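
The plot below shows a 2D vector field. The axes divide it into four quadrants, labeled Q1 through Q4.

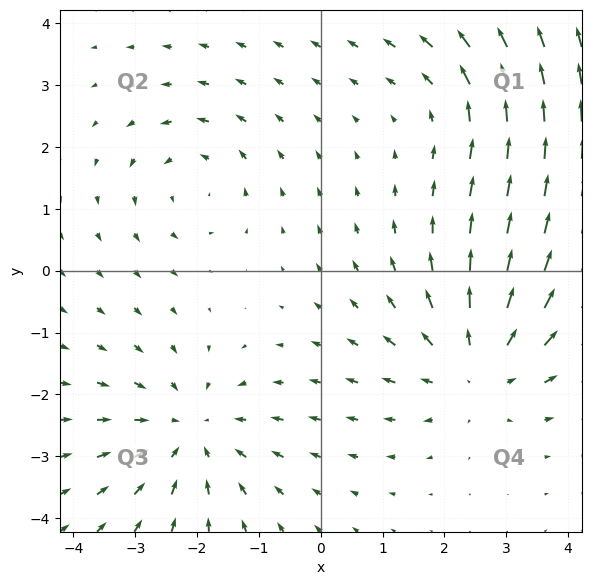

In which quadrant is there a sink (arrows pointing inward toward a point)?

Q3

The sink sits at approximately (-2.1, -2.6), which lies in quadrant Q3. The divergence there is about -4, negative as expected for a sink.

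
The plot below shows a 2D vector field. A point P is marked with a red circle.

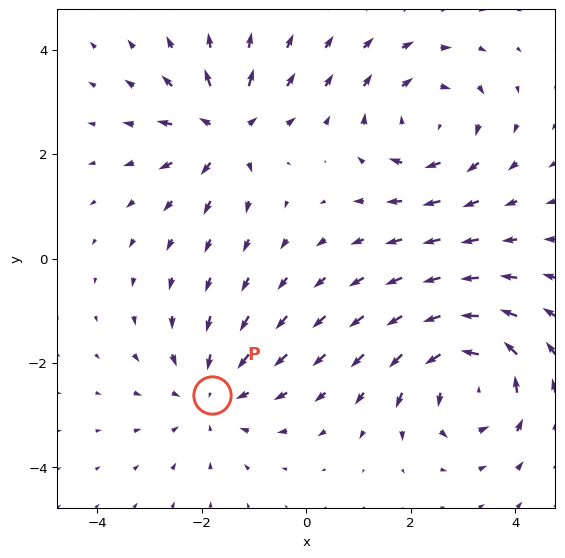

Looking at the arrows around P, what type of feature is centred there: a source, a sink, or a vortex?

At P (-1.8, -2.6) the arrows converge inward. Divergence about -3, curl ≈0 — negative divergence with near-zero curl is a sink.

sink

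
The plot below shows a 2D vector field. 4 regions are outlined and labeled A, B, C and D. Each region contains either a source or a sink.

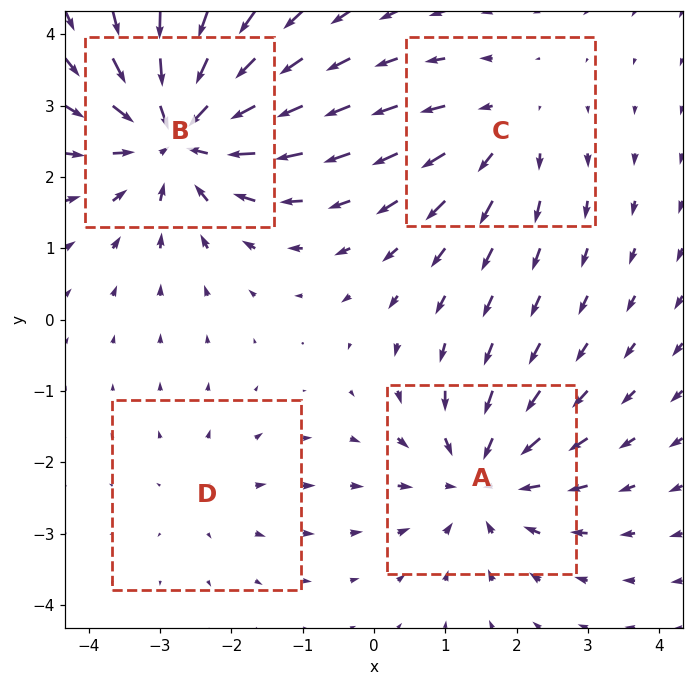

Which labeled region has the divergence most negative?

B

Divergence at each region's feature centre — A: about -5, B: about -7, C: about +3, D: about +2. Region B is most negative.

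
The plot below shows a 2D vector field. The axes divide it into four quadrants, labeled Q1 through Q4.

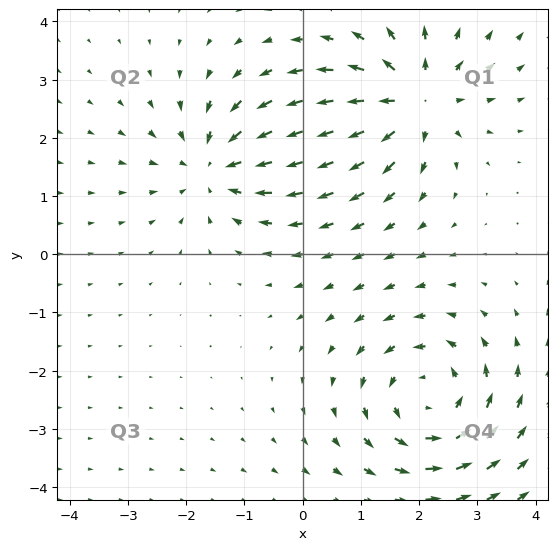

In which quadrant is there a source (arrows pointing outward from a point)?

The source sits at approximately (1.9, 2.6), which lies in quadrant Q1. The divergence there is about +4, positive as expected for a source.

Q1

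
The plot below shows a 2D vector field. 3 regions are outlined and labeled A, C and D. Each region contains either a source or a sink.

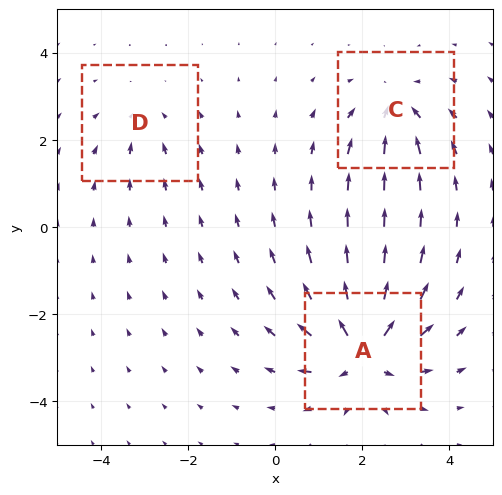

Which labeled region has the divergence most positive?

A

Divergence at each region's feature centre — A: about +6, C: about -4, D: about -2. Region A is most positive.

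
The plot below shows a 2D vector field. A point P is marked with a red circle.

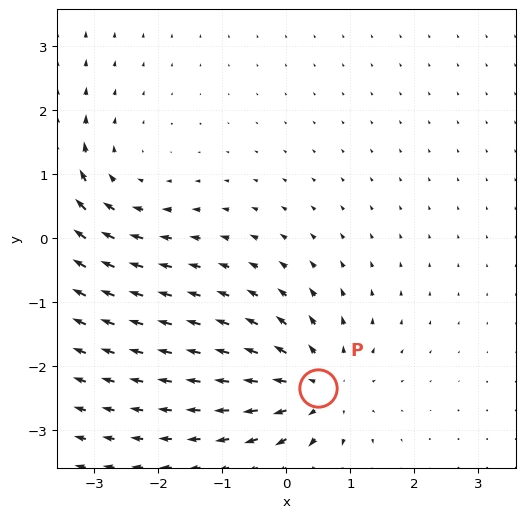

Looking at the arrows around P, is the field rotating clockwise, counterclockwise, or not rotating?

Near P at (0.5, -2.3) the arrows show no circulation. The curl there is ≈0.

not rotating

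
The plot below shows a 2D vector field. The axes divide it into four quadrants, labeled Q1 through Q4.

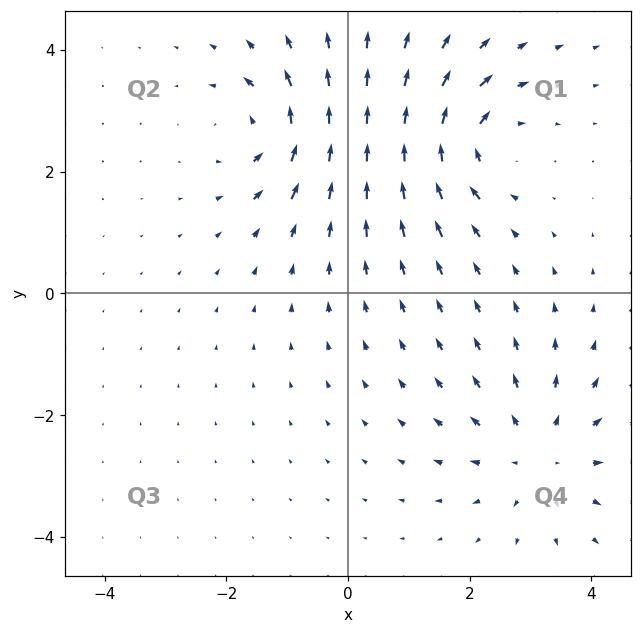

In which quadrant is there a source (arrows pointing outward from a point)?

The source sits at approximately (3.2, -2.6), which lies in quadrant Q4. The divergence there is about +3, positive as expected for a source.

Q4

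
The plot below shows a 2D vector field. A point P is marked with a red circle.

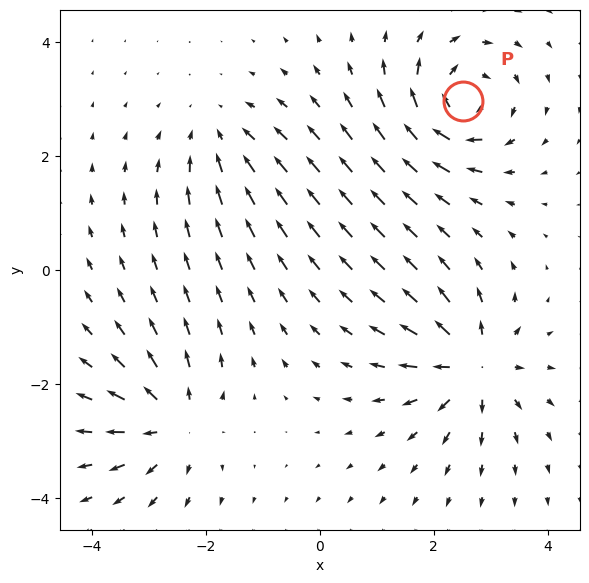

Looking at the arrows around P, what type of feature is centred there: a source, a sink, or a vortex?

vortex

At P (2.5, 3.0) the arrows circulate clockwise. Divergence ≈0, curl about -7 — near-zero divergence with nonzero curl is a vortex.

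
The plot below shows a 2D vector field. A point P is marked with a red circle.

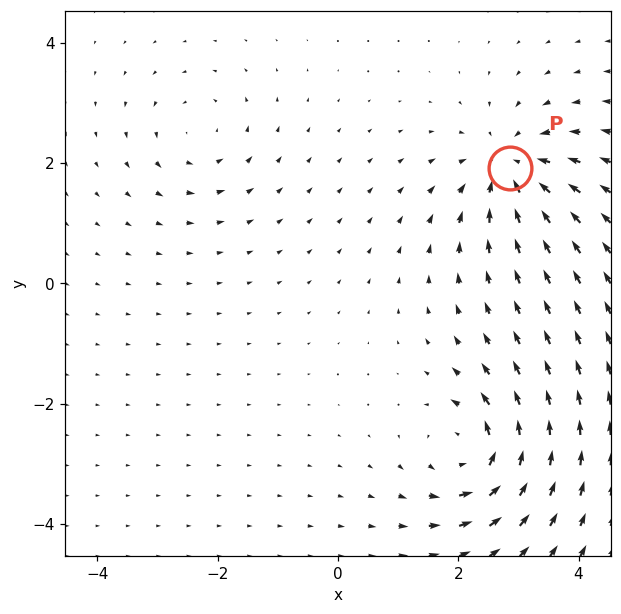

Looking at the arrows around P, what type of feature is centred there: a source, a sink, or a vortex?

At P (2.9, 1.9) the arrows converge inward. Divergence about -5, curl ≈0 — negative divergence with near-zero curl is a sink.

sink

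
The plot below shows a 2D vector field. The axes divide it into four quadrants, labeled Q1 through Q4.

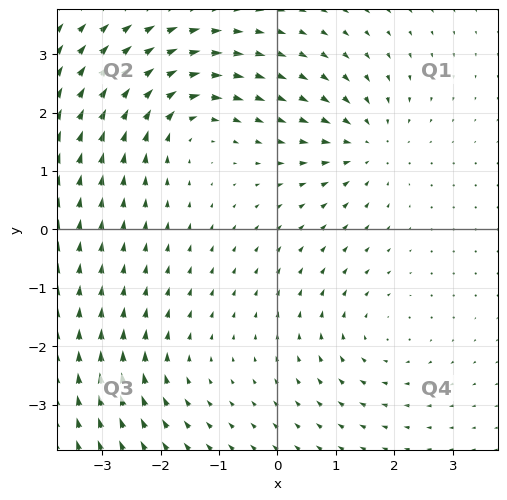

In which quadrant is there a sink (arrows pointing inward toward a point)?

The sink sits at approximately (1.5, 1.4), which lies in quadrant Q1. The divergence there is about -5, negative as expected for a sink.

Q1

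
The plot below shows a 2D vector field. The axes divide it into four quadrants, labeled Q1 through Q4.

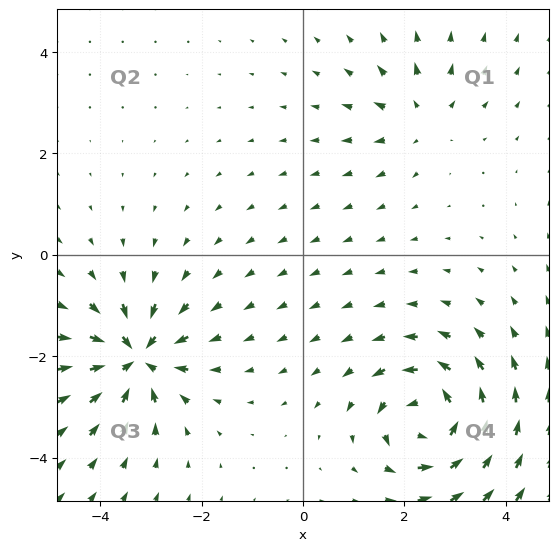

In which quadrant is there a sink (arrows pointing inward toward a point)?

The sink sits at approximately (-3.3, -2.0), which lies in quadrant Q3. The divergence there is about -7, negative as expected for a sink.

Q3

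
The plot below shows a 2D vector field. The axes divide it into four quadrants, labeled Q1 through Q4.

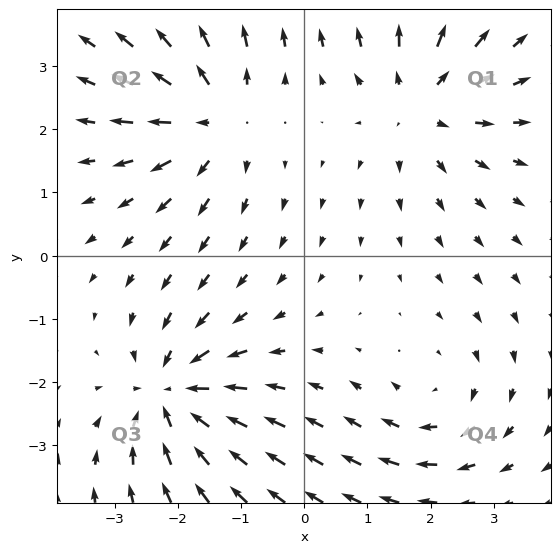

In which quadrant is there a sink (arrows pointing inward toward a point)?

Q3

The sink sits at approximately (-2.1, -2.2), which lies in quadrant Q3. The divergence there is about -6, negative as expected for a sink.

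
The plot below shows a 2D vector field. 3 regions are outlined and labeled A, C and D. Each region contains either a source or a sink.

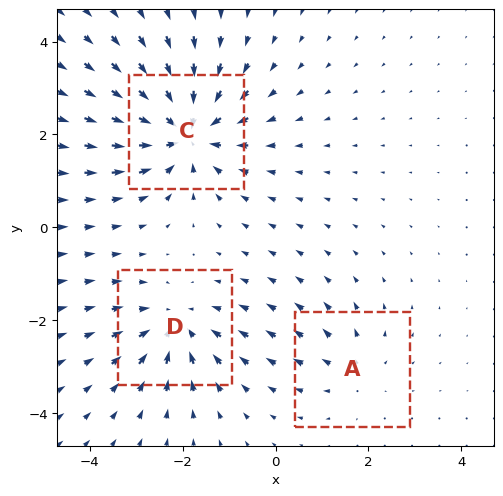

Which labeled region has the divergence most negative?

C

Divergence at each region's feature centre — A: about +2, C: about -5, D: about -3. Region C is most negative.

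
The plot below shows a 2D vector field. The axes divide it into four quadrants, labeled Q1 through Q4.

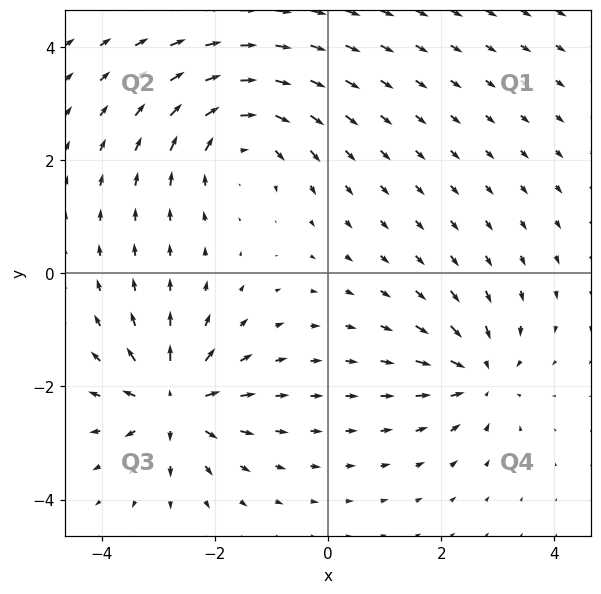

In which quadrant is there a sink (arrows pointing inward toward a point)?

Q4

The sink sits at approximately (2.7, -1.8), which lies in quadrant Q4. The divergence there is about -4, negative as expected for a sink.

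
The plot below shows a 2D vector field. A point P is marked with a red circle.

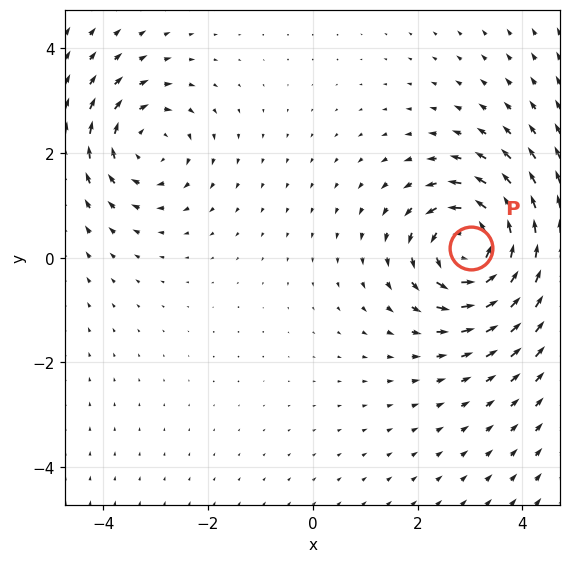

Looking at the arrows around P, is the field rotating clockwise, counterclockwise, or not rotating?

counterclockwise

Near P at (3.0, 0.2) the arrows circulate counterclockwise. The curl (z-component) there is about +6; positive curl means counterclockwise rotation.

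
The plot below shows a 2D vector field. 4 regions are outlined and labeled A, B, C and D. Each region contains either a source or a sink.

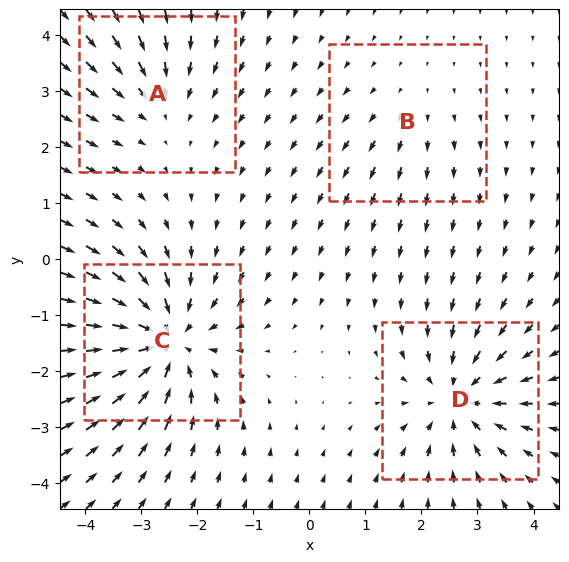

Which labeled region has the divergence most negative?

Divergence at each region's feature centre — A: about -3, B: about +2, C: about -7, D: about -5. Region C is most negative.

C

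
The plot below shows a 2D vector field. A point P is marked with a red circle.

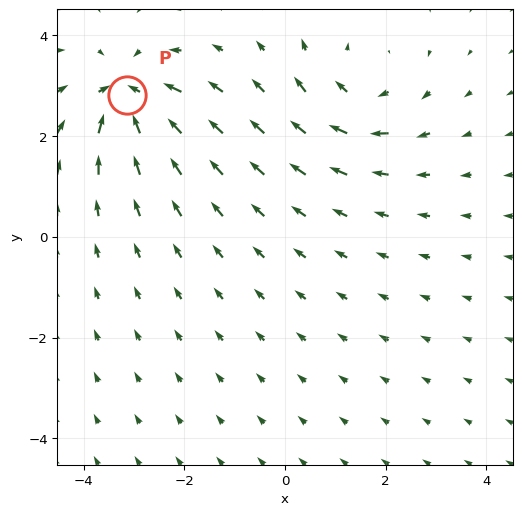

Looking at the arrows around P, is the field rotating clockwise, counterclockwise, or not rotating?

not rotating

Near P at (-3.1, 2.8) the arrows show no circulation. The curl there is ≈0.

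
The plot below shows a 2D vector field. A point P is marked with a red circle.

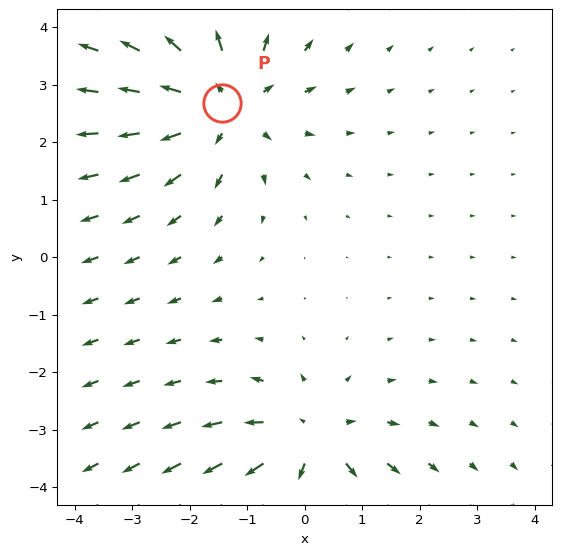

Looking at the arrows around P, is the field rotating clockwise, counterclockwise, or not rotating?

Near P at (-1.4, 2.7) the arrows show no circulation. The curl there is ≈0.

not rotating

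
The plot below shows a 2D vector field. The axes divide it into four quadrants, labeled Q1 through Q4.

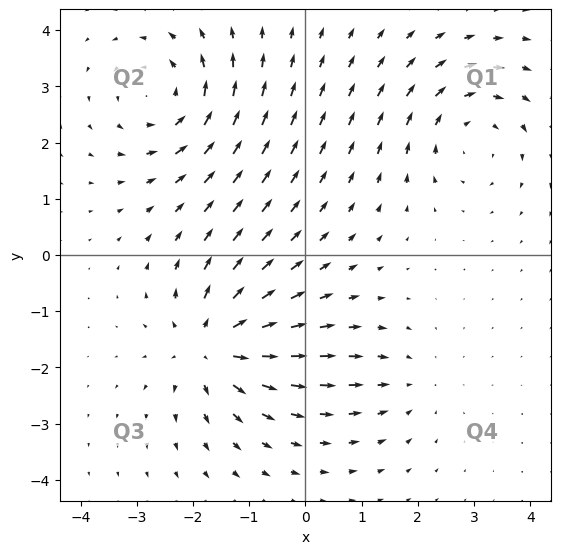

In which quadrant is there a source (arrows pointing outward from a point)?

Q3

The source sits at approximately (-1.7, -1.6), which lies in quadrant Q3. The divergence there is about +6, positive as expected for a source.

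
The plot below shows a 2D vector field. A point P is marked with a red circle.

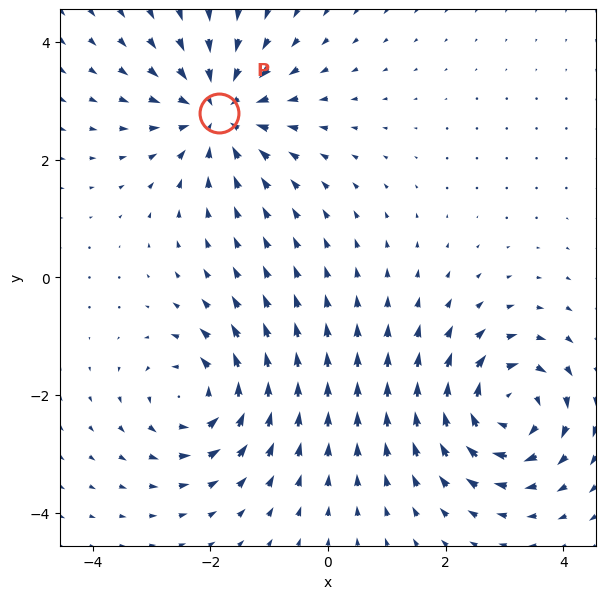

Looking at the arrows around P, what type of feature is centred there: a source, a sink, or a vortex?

sink

At P (-1.9, 2.8) the arrows converge inward. Divergence about -4, curl ≈0 — negative divergence with near-zero curl is a sink.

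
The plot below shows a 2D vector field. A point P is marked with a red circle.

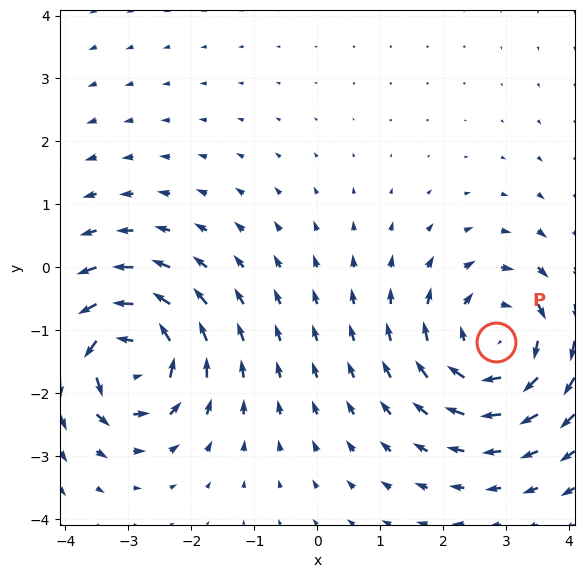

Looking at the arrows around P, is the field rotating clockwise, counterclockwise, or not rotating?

clockwise

Near P at (2.8, -1.2) the arrows circulate clockwise. The curl (z-component) there is about -4; negative curl means clockwise rotation.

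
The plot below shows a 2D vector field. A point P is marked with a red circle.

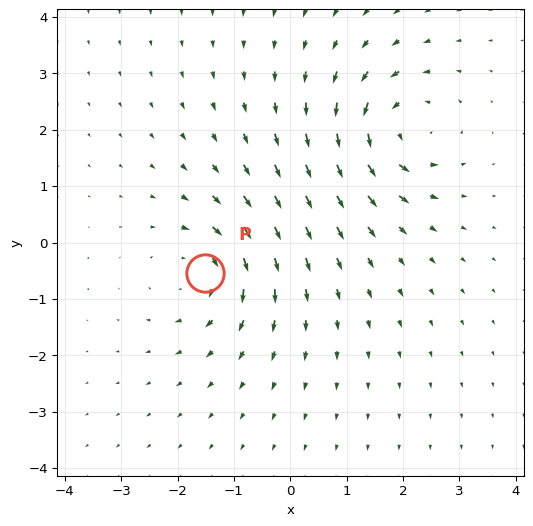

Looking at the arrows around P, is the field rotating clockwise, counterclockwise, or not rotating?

clockwise

Near P at (-1.5, -0.5) the arrows circulate clockwise. The curl (z-component) there is about -5; negative curl means clockwise rotation.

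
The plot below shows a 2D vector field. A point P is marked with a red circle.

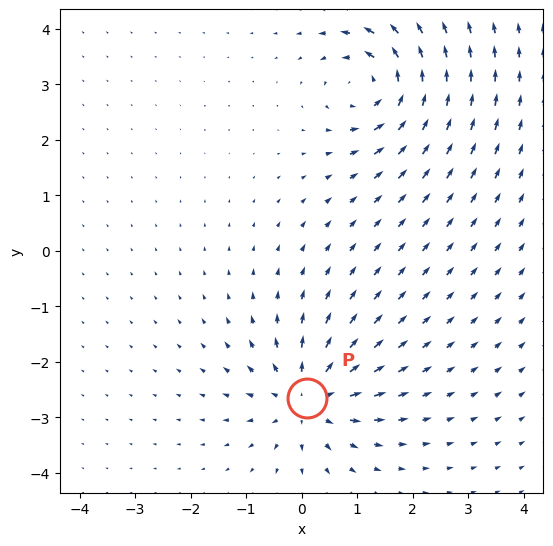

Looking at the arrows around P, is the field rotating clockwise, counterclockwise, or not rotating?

Near P at (0.1, -2.7) the arrows show no circulation. The curl there is ≈0.

not rotating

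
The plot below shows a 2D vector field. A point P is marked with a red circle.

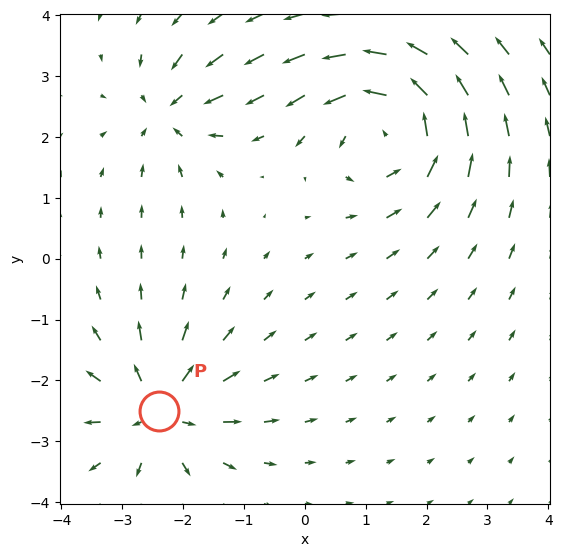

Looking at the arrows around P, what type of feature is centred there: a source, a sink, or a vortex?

At P (-2.4, -2.5) the arrows spread outward. Divergence about +5, curl ≈0 — positive divergence with near-zero curl is a source.

source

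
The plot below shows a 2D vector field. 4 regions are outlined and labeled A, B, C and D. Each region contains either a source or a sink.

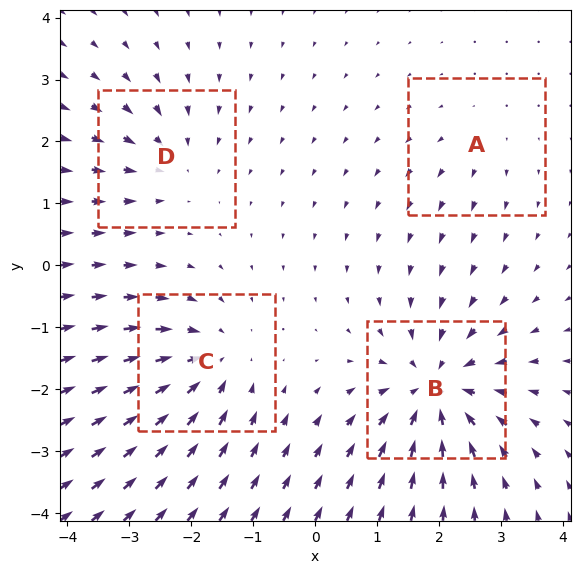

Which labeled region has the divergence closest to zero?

A

Divergence at each region's feature centre — A: about +2, B: about -8, C: about -6, D: about -4. Region A is closest to zero.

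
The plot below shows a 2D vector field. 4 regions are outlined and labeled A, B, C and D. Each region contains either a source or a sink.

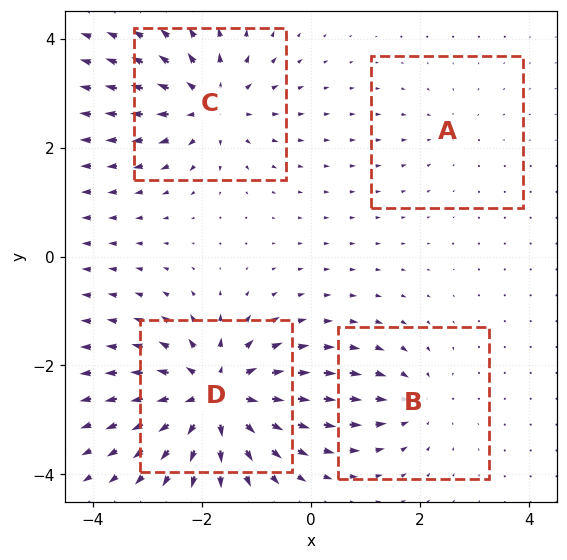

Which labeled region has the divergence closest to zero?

Divergence at each region's feature centre — A: about -2, B: about -4, C: about +5, D: about +8. Region A is closest to zero.

A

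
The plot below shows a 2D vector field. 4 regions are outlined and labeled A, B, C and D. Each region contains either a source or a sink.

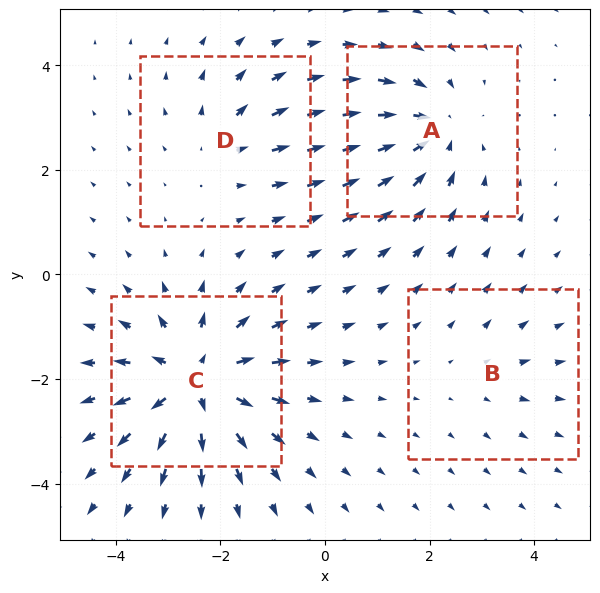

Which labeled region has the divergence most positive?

C

Divergence at each region's feature centre — A: about -5, B: about +2, C: about +7, D: about +3. Region C is most positive.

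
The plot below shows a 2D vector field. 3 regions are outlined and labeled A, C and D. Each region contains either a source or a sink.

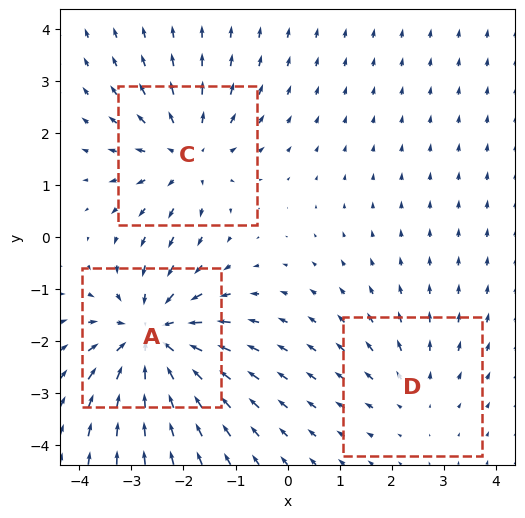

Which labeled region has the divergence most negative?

Divergence at each region's feature centre — A: about -4, C: about +3, D: about +2. Region A is most negative.

A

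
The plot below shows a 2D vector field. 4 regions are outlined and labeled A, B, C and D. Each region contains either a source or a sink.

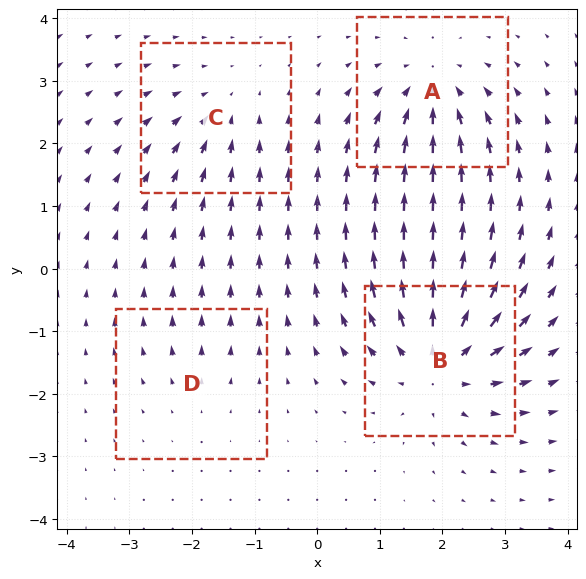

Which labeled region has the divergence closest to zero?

Divergence at each region's feature centre — A: about -6, B: about +7, C: about -4, D: about +2. Region D is closest to zero.

D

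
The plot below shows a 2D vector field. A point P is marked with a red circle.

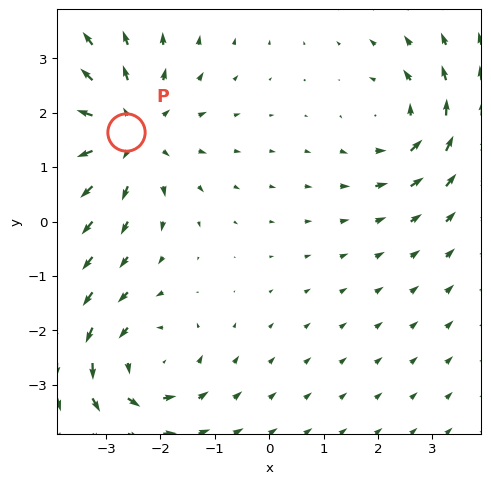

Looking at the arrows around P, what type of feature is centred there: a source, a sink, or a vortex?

source

At P (-2.6, 1.6) the arrows spread outward. Divergence about +4, curl ≈0 — positive divergence with near-zero curl is a source.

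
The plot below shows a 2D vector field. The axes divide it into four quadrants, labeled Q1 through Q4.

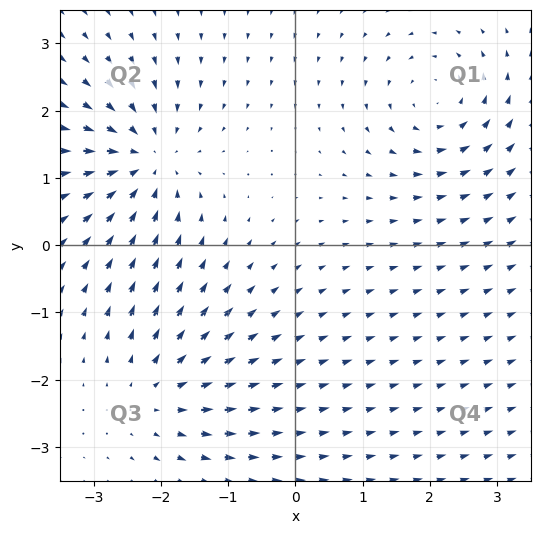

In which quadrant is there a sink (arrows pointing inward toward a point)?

The sink sits at approximately (-2.2, 1.3), which lies in quadrant Q2. The divergence there is about -6, negative as expected for a sink.

Q2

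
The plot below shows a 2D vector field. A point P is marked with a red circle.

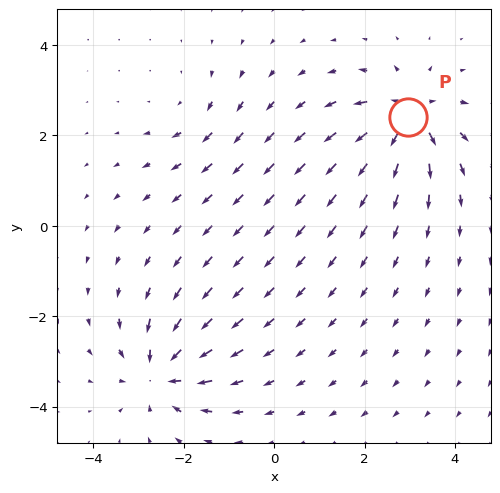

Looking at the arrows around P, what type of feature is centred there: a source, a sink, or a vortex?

At P (3.0, 2.4) the arrows spread outward. Divergence about +7, curl ≈0 — positive divergence with near-zero curl is a source.

source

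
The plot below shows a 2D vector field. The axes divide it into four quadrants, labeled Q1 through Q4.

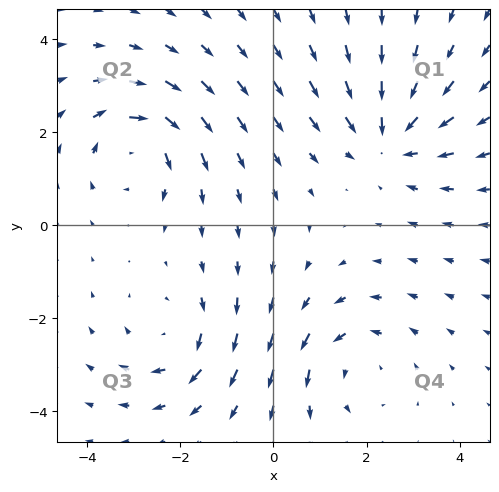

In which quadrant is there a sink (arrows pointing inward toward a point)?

The sink sits at approximately (2.5, 1.9), which lies in quadrant Q1. The divergence there is about -4, negative as expected for a sink.

Q1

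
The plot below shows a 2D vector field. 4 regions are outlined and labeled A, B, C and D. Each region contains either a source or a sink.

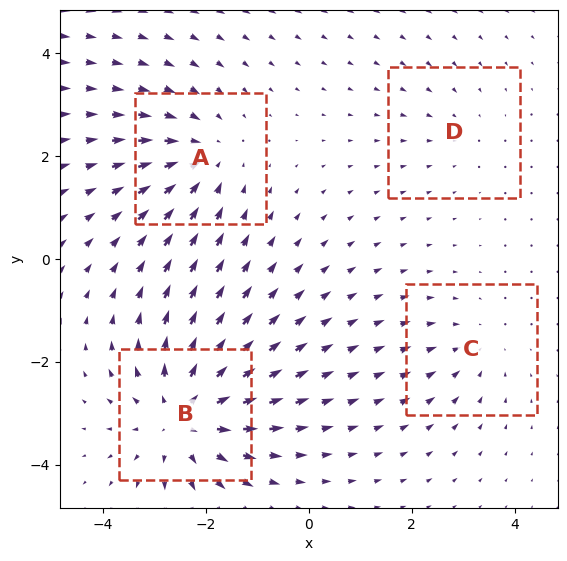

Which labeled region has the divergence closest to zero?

Divergence at each region's feature centre — A: about -4, B: about +6, C: about -3, D: about -2. Region D is closest to zero.

D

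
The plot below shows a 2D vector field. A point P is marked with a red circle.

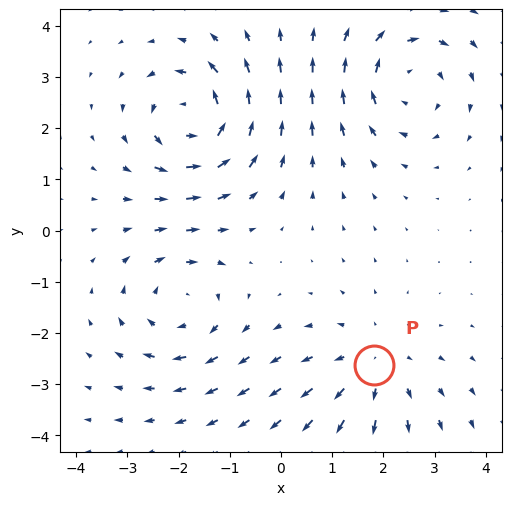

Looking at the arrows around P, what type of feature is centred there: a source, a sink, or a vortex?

At P (1.8, -2.6) the arrows spread outward. Divergence about +3, curl ≈0 — positive divergence with near-zero curl is a source.

source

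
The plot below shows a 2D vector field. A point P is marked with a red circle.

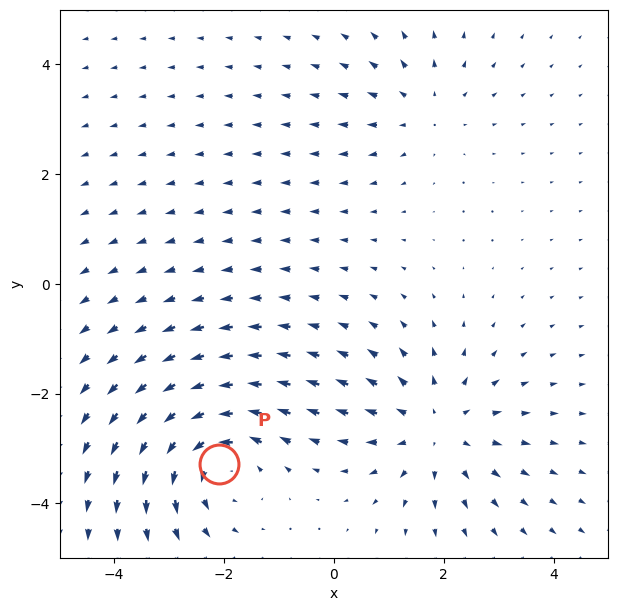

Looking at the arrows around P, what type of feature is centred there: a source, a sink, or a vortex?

vortex

At P (-2.1, -3.3) the arrows circulate counterclockwise. Divergence ≈0, curl about +5 — near-zero divergence with nonzero curl is a vortex.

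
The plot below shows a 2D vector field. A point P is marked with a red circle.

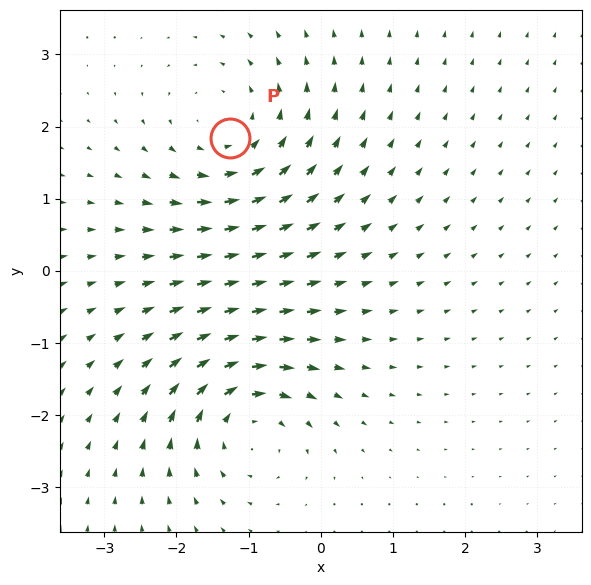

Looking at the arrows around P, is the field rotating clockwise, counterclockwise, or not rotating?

counterclockwise

Near P at (-1.3, 1.8) the arrows circulate counterclockwise. The curl (z-component) there is about +4; positive curl means counterclockwise rotation.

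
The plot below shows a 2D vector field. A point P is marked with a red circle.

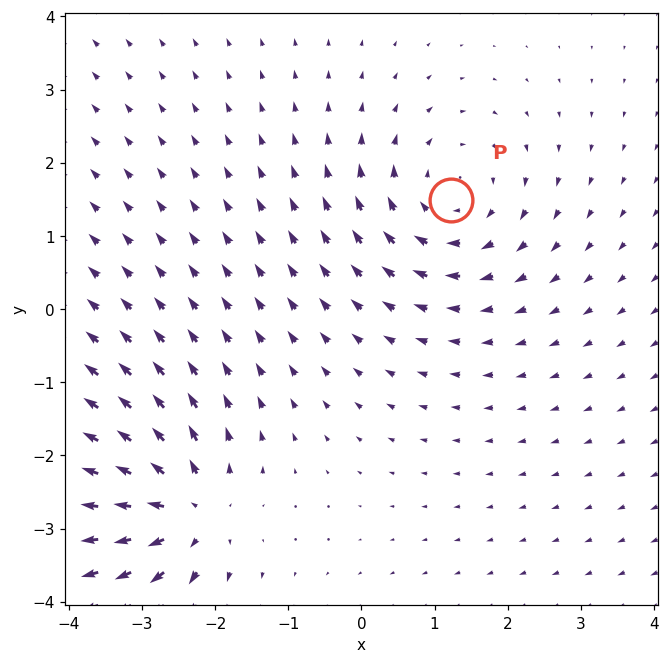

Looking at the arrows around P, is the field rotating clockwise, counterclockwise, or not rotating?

Near P at (1.2, 1.5) the arrows circulate clockwise. The curl (z-component) there is about -3; negative curl means clockwise rotation.

clockwise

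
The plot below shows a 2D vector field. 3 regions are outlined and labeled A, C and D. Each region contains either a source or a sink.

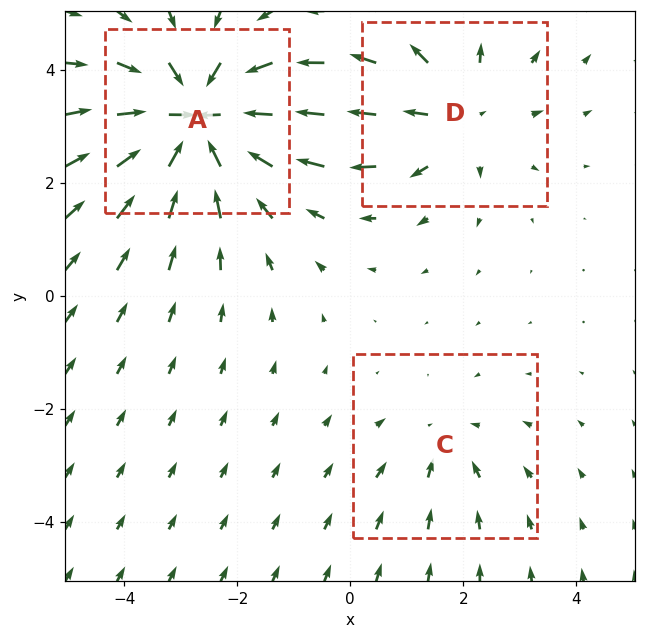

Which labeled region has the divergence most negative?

A

Divergence at each region's feature centre — A: about -5, C: about -2, D: about +3. Region A is most negative.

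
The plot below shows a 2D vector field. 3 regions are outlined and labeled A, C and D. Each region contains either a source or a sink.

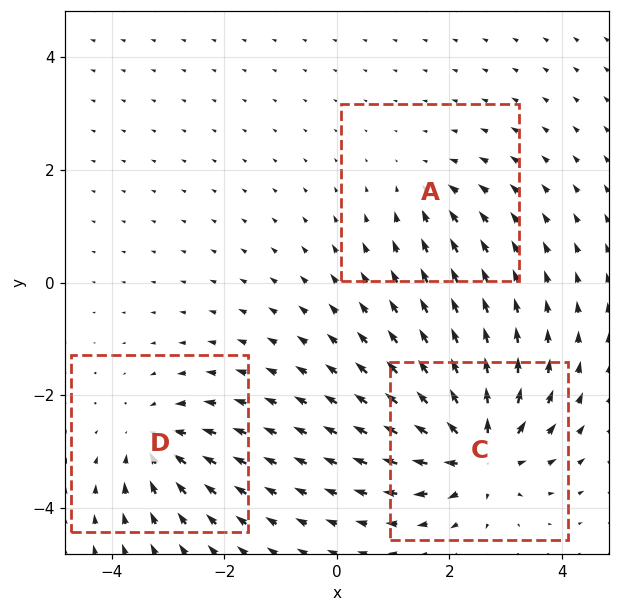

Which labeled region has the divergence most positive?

Divergence at each region's feature centre — A: about -2, C: about +6, D: about -4. Region C is most positive.

C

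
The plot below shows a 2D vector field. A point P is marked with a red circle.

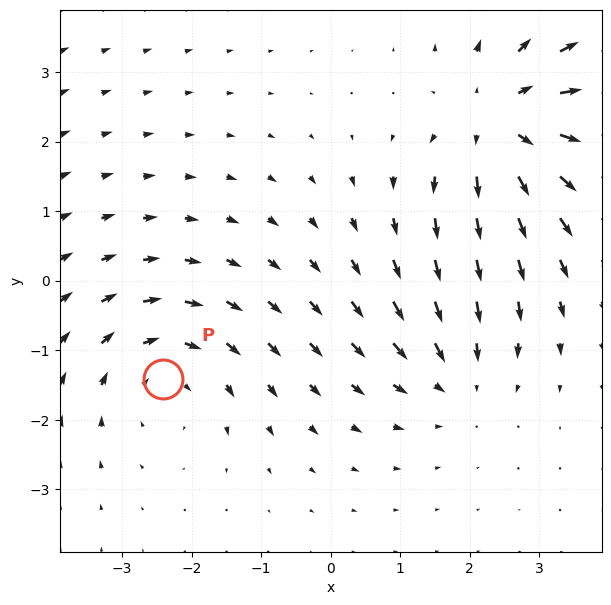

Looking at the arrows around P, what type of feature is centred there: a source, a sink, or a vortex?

At P (-2.4, -1.4) the arrows circulate clockwise. Divergence ≈0, curl about -3 — near-zero divergence with nonzero curl is a vortex.

vortex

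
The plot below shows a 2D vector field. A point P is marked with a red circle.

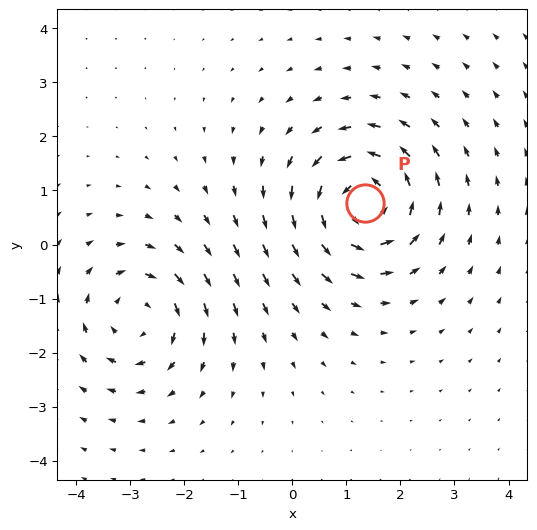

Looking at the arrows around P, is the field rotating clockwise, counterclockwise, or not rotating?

Near P at (1.3, 0.8) the arrows circulate counterclockwise. The curl (z-component) there is about +6; positive curl means counterclockwise rotation.

counterclockwise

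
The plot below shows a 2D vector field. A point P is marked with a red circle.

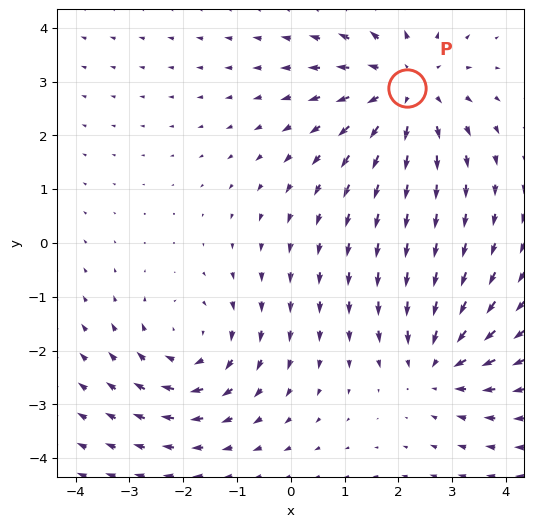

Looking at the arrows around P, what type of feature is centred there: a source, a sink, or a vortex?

source

At P (2.2, 2.9) the arrows spread outward. Divergence about +4, curl ≈0 — positive divergence with near-zero curl is a source.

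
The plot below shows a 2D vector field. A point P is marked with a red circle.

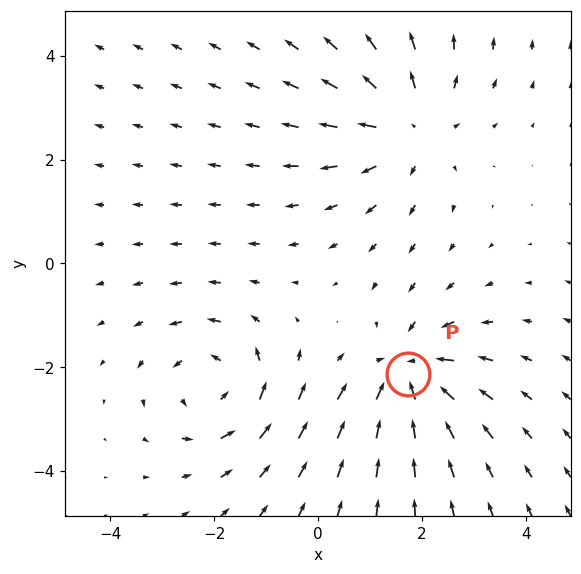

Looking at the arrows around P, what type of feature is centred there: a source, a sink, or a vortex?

At P (1.7, -2.1) the arrows converge inward. Divergence about -5, curl ≈0 — negative divergence with near-zero curl is a sink.

sink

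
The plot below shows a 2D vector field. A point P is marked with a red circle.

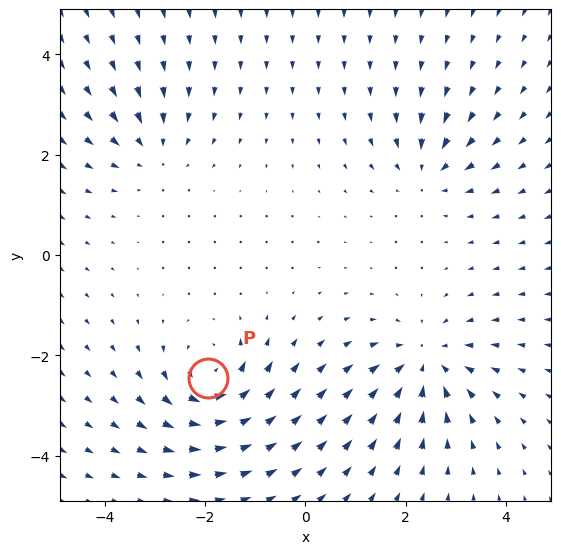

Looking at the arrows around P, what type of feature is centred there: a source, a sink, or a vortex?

vortex

At P (-1.9, -2.4) the arrows circulate counterclockwise. Divergence ≈0, curl about +6 — near-zero divergence with nonzero curl is a vortex.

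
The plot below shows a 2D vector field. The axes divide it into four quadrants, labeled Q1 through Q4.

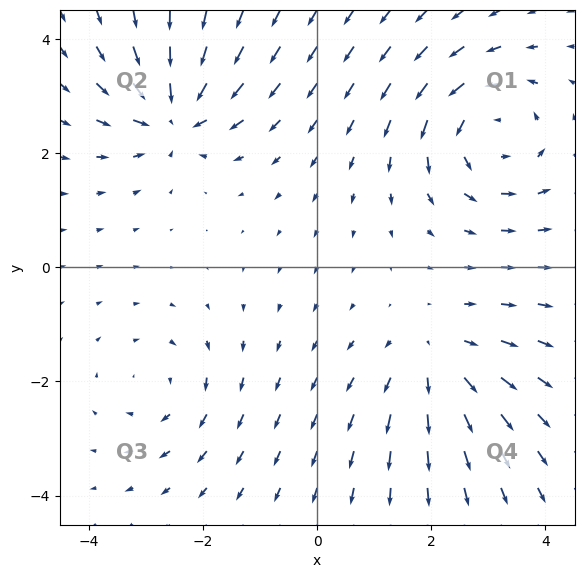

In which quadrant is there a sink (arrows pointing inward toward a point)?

The sink sits at approximately (-2.5, 2.7), which lies in quadrant Q2. The divergence there is about -6, negative as expected for a sink.

Q2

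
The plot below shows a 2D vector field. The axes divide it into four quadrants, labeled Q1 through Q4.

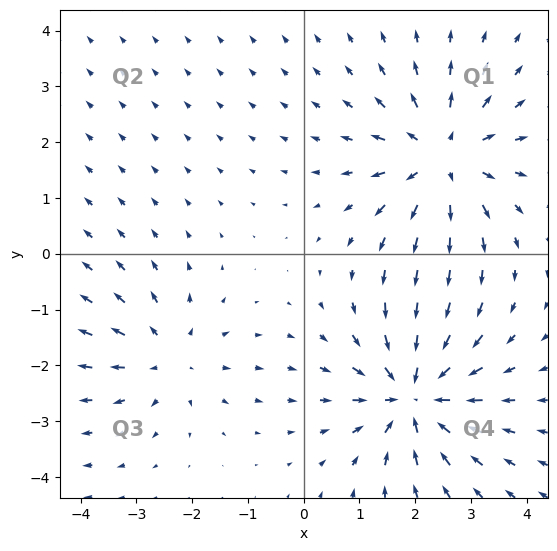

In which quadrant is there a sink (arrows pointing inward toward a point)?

Q4

The sink sits at approximately (2.0, -2.5), which lies in quadrant Q4. The divergence there is about -5, negative as expected for a sink.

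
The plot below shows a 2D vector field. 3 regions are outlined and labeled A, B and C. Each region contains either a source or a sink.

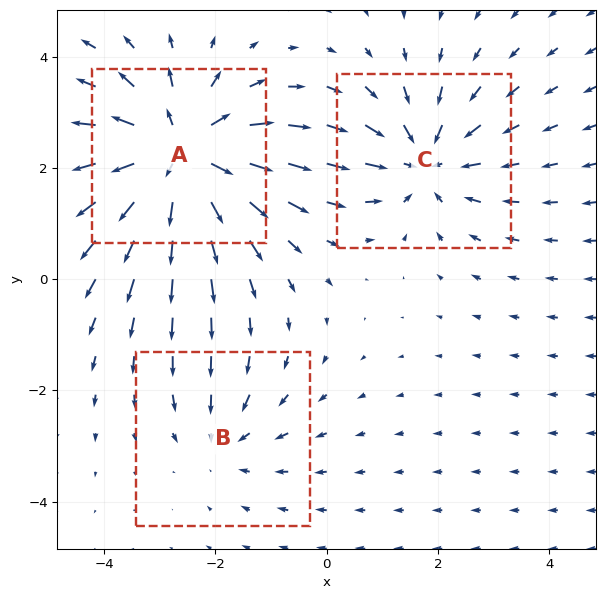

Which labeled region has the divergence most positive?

A

Divergence at each region's feature centre — A: about +5, B: about -2, C: about -3. Region A is most positive.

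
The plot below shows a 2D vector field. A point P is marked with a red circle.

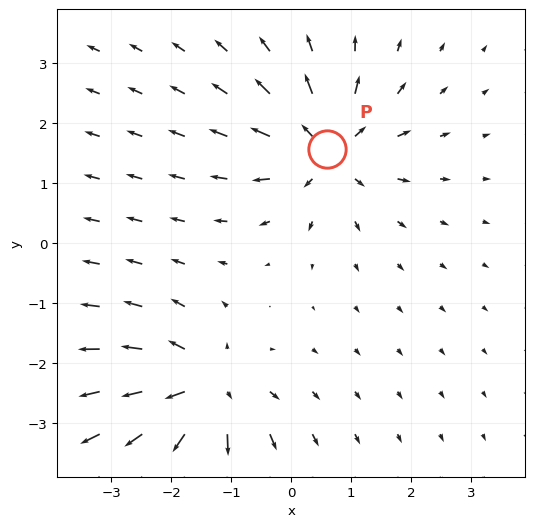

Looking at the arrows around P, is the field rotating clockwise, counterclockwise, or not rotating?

Near P at (0.6, 1.6) the arrows show no circulation. The curl there is ≈0.

not rotating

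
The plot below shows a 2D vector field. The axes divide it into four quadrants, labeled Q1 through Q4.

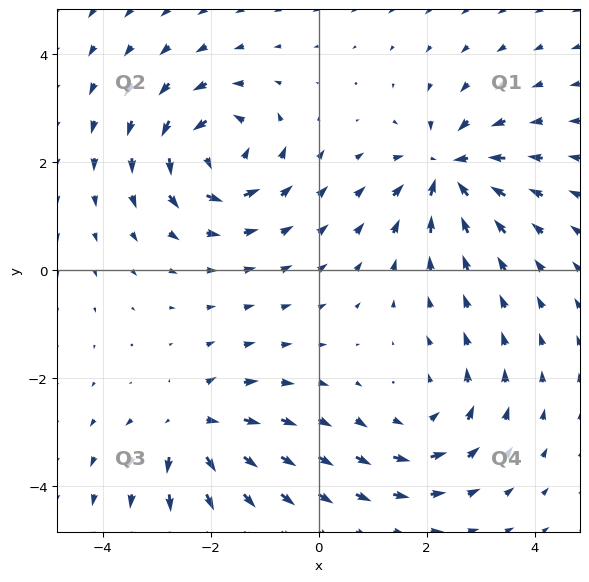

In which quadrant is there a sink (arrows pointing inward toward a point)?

The sink sits at approximately (2.4, 1.9), which lies in quadrant Q1. The divergence there is about -5, negative as expected for a sink.

Q1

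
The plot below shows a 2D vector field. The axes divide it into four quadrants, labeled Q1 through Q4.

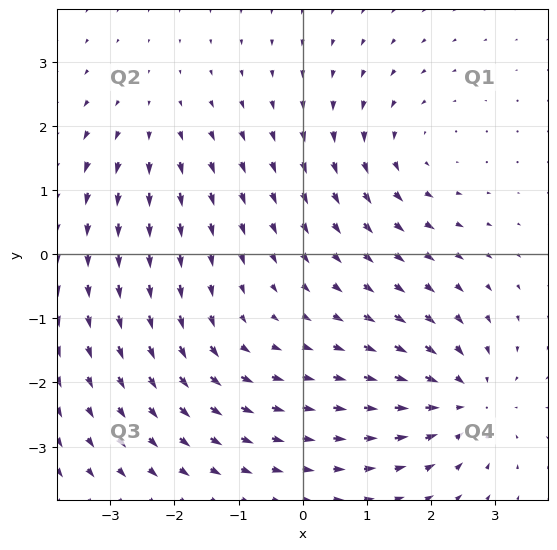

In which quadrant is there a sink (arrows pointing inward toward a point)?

The sink sits at approximately (2.5, -2.3), which lies in quadrant Q4. The divergence there is about -5, negative as expected for a sink.

Q4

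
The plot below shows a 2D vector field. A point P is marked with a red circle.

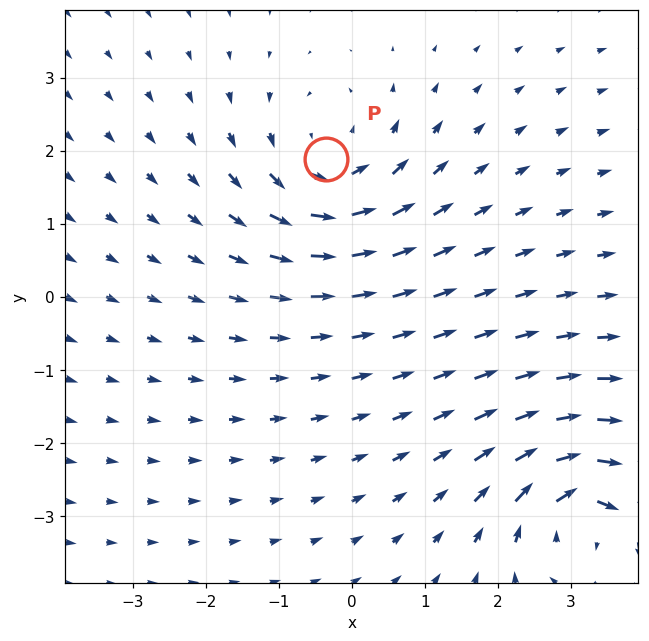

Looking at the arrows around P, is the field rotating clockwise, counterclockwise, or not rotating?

counterclockwise

Near P at (-0.3, 1.9) the arrows circulate counterclockwise. The curl (z-component) there is about +4; positive curl means counterclockwise rotation.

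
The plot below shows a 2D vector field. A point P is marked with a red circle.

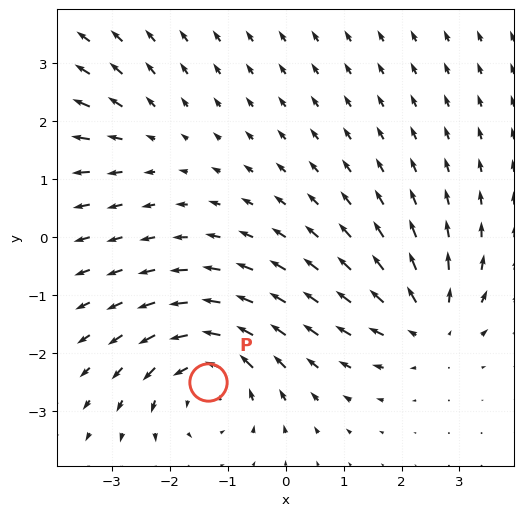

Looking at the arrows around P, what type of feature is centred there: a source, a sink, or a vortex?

At P (-1.3, -2.5) the arrows circulate counterclockwise. Divergence ≈0, curl about +5 — near-zero divergence with nonzero curl is a vortex.

vortex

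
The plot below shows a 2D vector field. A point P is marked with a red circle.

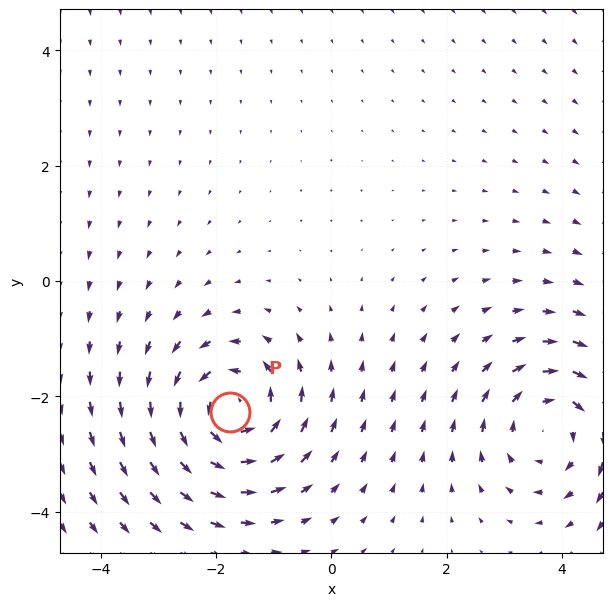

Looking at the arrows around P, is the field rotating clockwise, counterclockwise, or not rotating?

Near P at (-1.8, -2.3) the arrows circulate counterclockwise. The curl (z-component) there is about +5; positive curl means counterclockwise rotation.

counterclockwise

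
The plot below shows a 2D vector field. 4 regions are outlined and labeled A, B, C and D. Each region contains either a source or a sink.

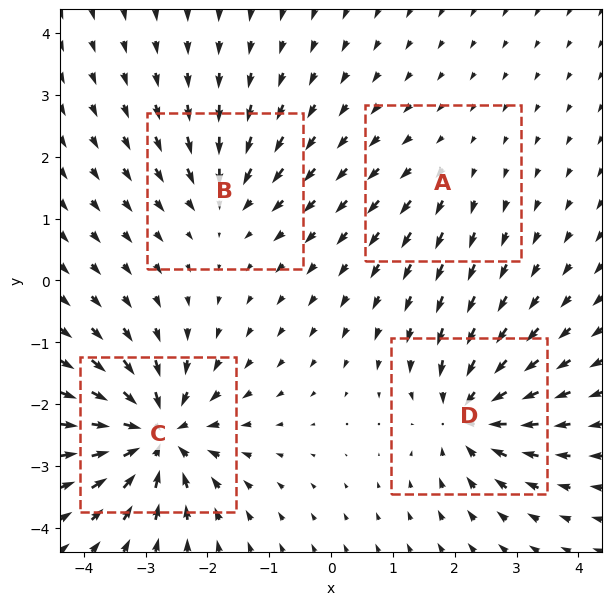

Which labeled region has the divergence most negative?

Divergence at each region's feature centre — A: about +2, B: about -4, C: about -9, D: about -7. Region C is most negative.

C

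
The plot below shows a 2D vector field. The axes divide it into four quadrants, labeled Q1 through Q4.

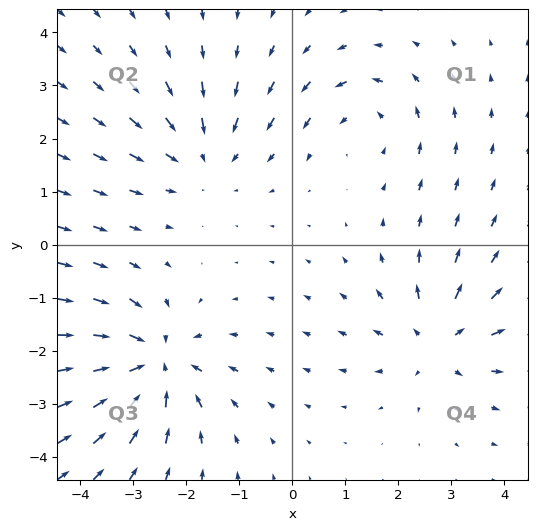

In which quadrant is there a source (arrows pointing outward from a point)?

Q4

The source sits at approximately (2.7, -1.8), which lies in quadrant Q4. The divergence there is about +3, positive as expected for a source.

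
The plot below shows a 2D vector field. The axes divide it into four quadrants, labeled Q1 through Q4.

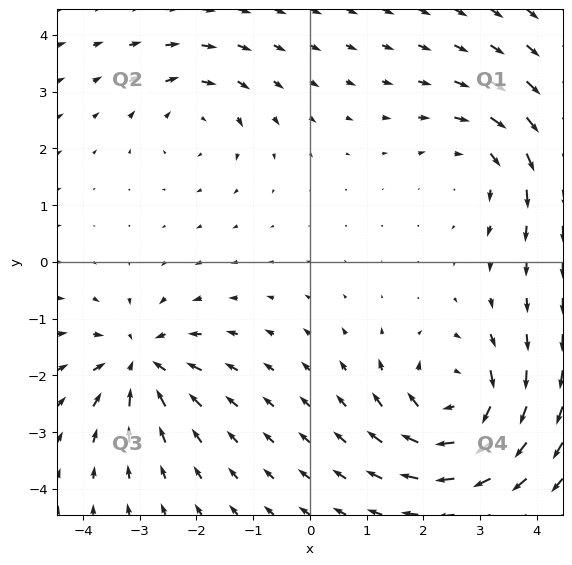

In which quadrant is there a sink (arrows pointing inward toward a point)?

The sink sits at approximately (-3.0, -1.8), which lies in quadrant Q3. The divergence there is about -5, negative as expected for a sink.

Q3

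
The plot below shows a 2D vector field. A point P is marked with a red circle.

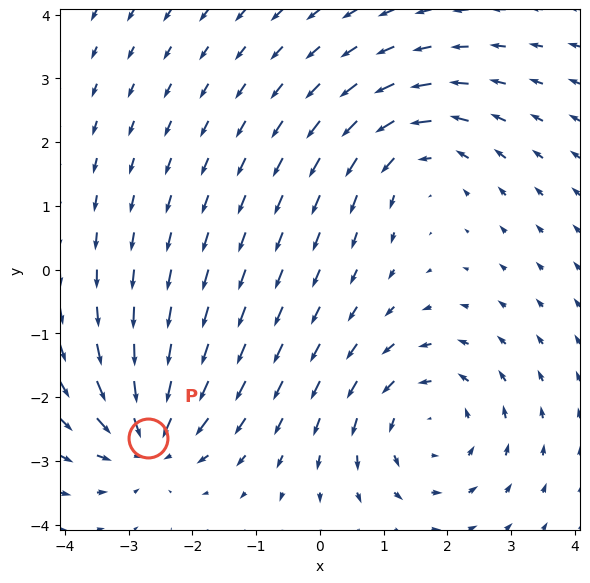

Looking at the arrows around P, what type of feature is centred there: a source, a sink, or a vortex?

At P (-2.7, -2.6) the arrows converge inward. Divergence about -5, curl ≈0 — negative divergence with near-zero curl is a sink.

sink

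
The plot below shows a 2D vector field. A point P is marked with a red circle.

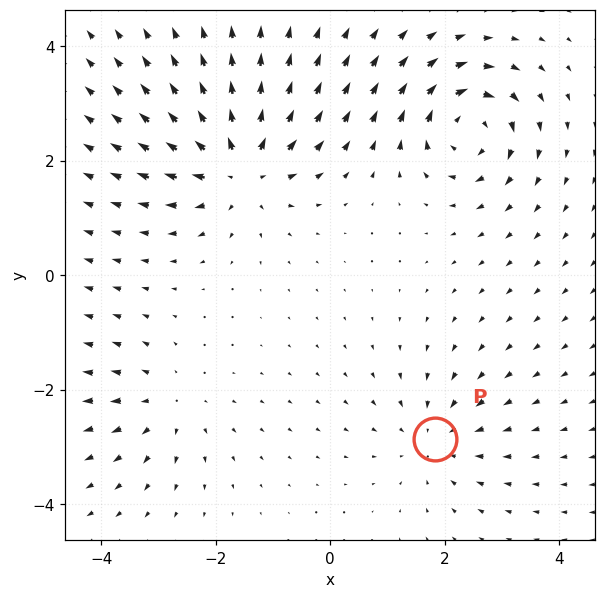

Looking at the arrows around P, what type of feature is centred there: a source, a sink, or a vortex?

At P (1.8, -2.9) the arrows converge inward. Divergence about -3, curl ≈0 — negative divergence with near-zero curl is a sink.

sink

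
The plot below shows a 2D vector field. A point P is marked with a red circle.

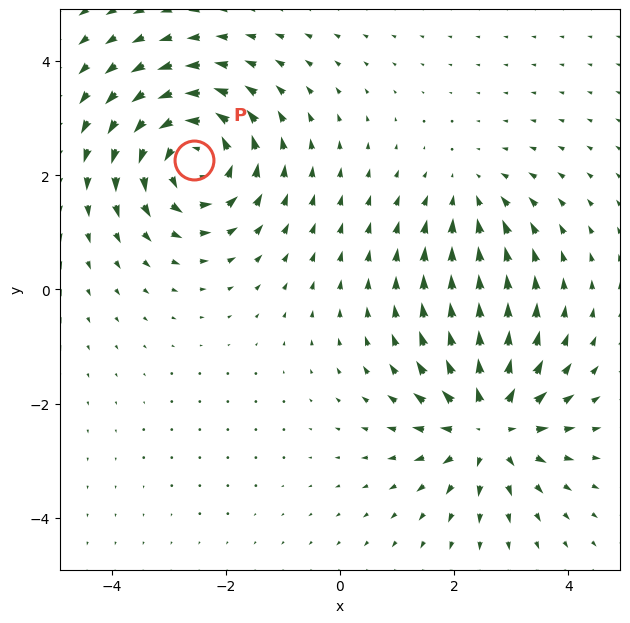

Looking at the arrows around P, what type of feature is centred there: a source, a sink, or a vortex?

vortex

At P (-2.5, 2.3) the arrows circulate counterclockwise. Divergence ≈0, curl about +6 — near-zero divergence with nonzero curl is a vortex.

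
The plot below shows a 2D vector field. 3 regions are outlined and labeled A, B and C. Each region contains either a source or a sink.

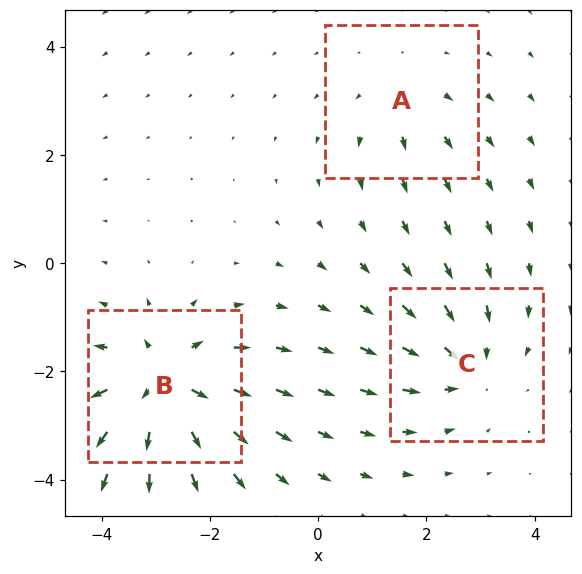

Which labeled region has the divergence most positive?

Divergence at each region's feature centre — A: about +2, B: about +5, C: about -3. Region B is most positive.

B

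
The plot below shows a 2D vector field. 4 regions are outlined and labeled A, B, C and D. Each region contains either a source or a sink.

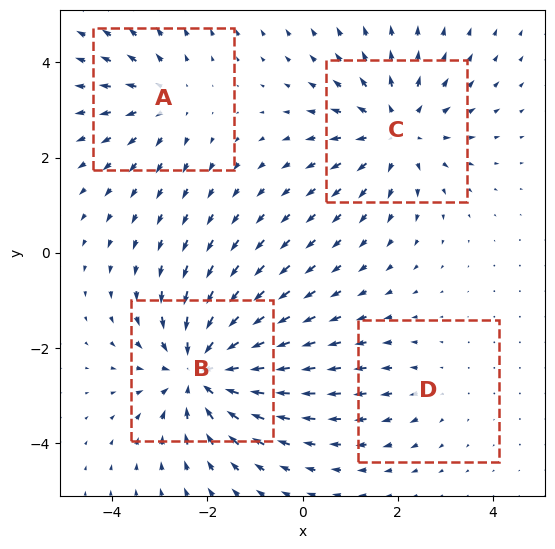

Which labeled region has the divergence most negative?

B

Divergence at each region's feature centre — A: about +3, B: about -6, C: about +4, D: about +2. Region B is most negative.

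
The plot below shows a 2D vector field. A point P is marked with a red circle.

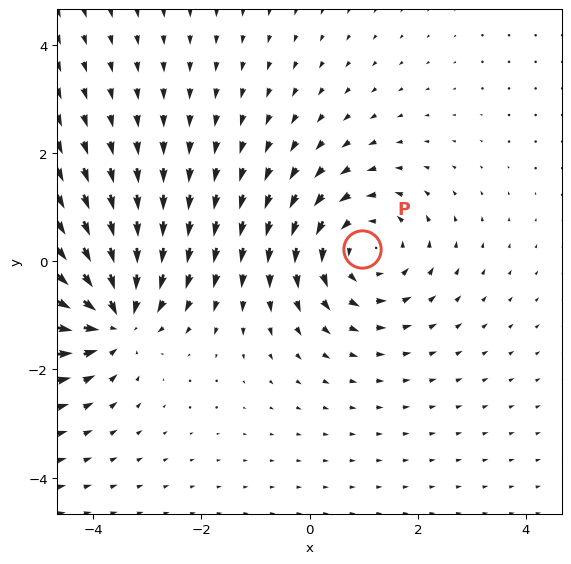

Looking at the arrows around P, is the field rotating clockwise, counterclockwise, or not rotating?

counterclockwise

Near P at (1.0, 0.2) the arrows circulate counterclockwise. The curl (z-component) there is about +3; positive curl means counterclockwise rotation.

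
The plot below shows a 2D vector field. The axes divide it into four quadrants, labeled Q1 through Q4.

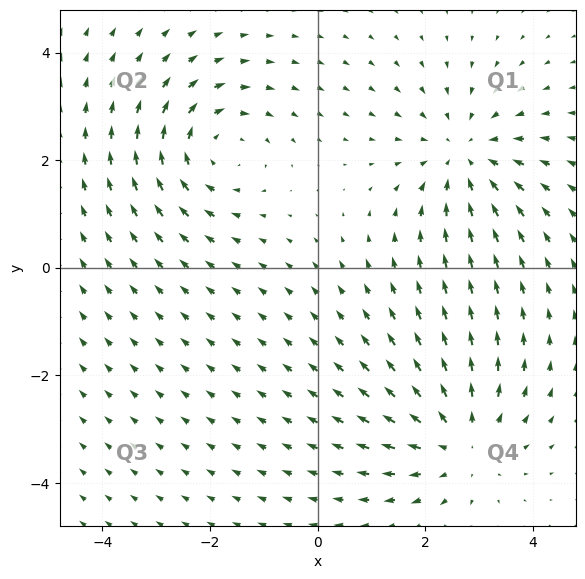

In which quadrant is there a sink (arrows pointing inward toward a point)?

Q1

The sink sits at approximately (2.7, 2.1), which lies in quadrant Q1. The divergence there is about -4, negative as expected for a sink.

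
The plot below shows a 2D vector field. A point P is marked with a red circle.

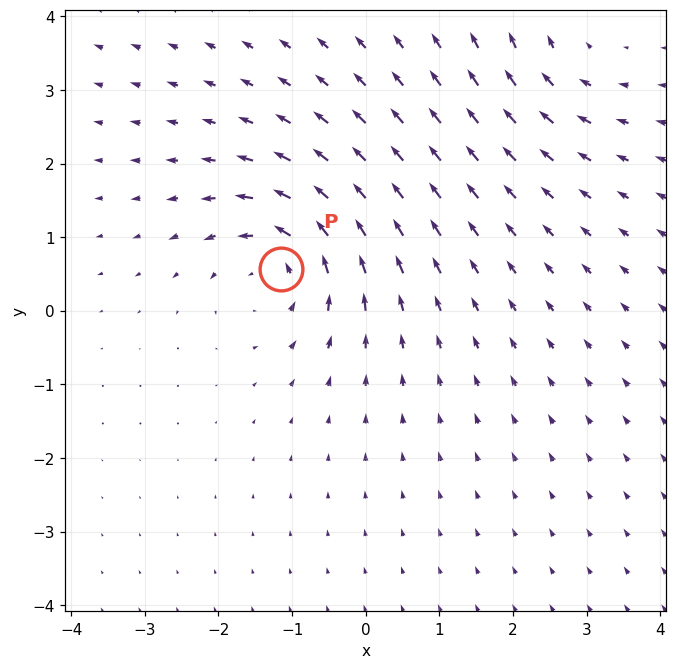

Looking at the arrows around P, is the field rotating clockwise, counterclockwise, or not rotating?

counterclockwise

Near P at (-1.2, 0.6) the arrows circulate counterclockwise. The curl (z-component) there is about +5; positive curl means counterclockwise rotation.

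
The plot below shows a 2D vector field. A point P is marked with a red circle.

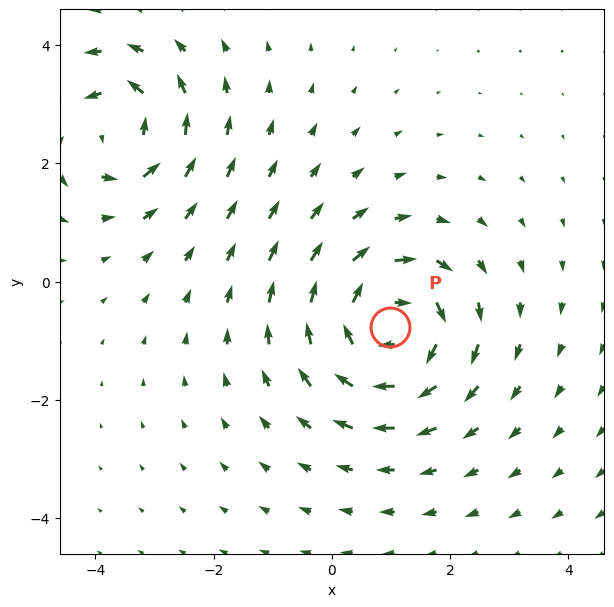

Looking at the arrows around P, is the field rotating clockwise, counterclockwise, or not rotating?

Near P at (1.0, -0.8) the arrows circulate clockwise. The curl (z-component) there is about -5; negative curl means clockwise rotation.

clockwise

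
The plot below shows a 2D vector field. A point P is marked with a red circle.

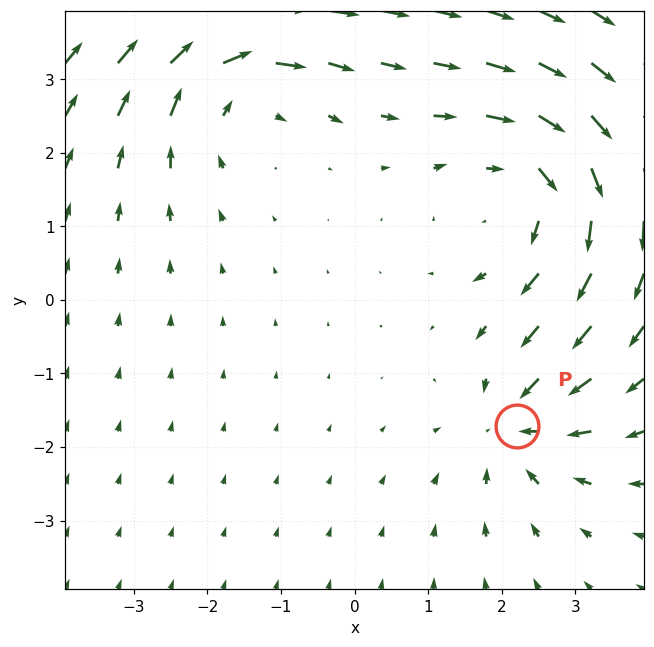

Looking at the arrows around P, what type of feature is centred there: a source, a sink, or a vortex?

sink

At P (2.2, -1.7) the arrows converge inward. Divergence about -4, curl ≈0 — negative divergence with near-zero curl is a sink.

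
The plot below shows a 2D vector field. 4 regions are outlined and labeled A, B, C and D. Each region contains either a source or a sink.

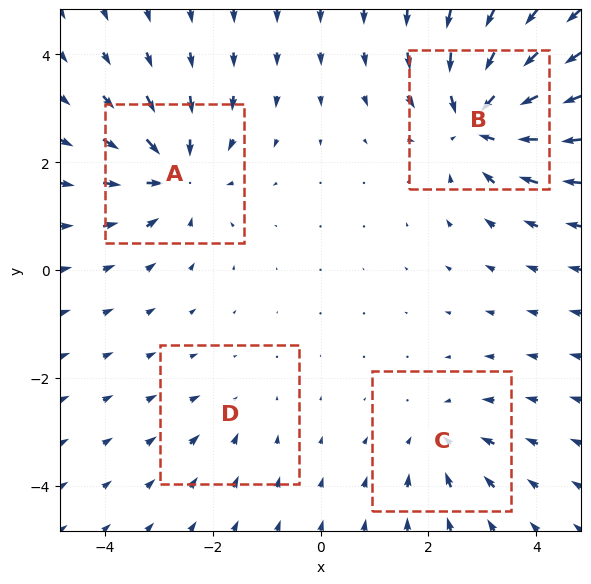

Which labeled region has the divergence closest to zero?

D

Divergence at each region's feature centre — A: about -5, B: about -7, C: about -4, D: about -2. Region D is closest to zero.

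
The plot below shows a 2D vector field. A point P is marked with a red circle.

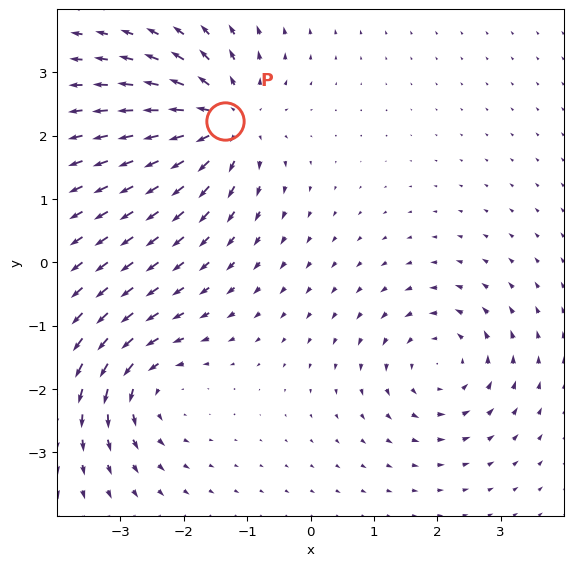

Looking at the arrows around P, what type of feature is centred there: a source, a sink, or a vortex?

source

At P (-1.3, 2.2) the arrows spread outward. Divergence about +5, curl ≈0 — positive divergence with near-zero curl is a source.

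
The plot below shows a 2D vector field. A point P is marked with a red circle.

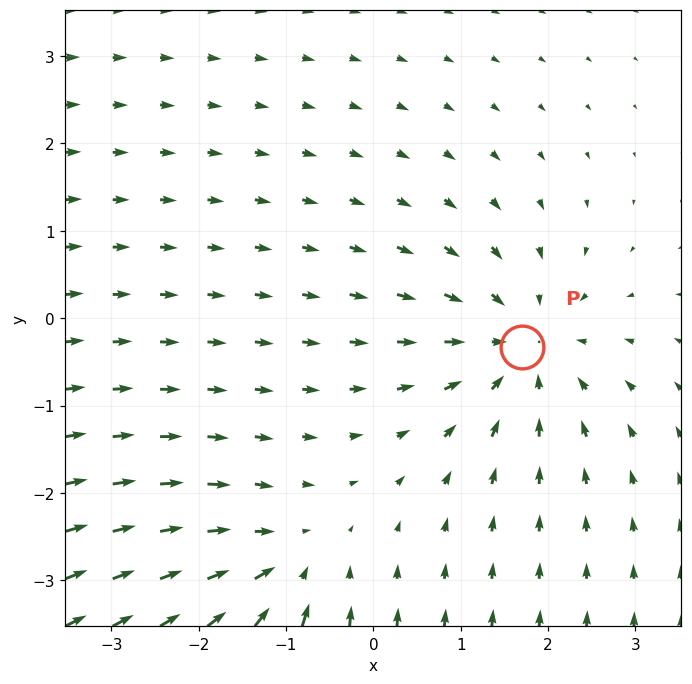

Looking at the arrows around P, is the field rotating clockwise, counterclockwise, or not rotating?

not rotating

Near P at (1.7, -0.3) the arrows show no circulation. The curl there is ≈0.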